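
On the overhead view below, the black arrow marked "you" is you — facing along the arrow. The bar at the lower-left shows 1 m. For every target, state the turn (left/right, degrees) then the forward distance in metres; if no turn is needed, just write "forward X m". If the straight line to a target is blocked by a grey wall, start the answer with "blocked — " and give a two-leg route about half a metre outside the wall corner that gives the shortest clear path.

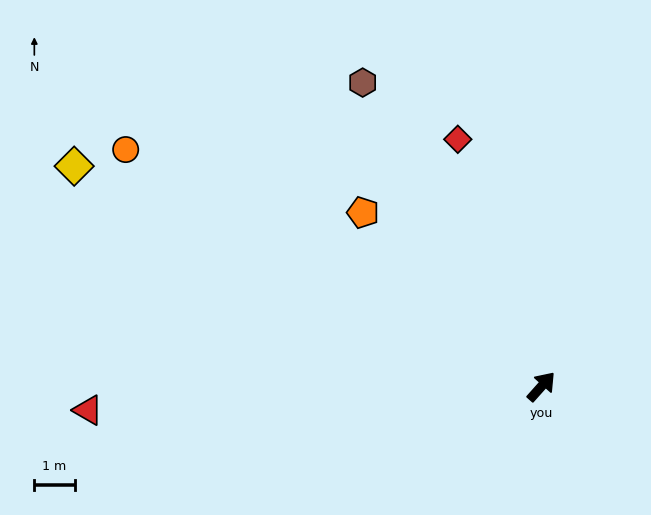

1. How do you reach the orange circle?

turn left 102°, forward 11.9 m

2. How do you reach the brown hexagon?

turn left 72°, forward 8.7 m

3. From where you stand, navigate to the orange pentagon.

turn left 87°, forward 6.2 m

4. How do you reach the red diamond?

turn left 60°, forward 6.5 m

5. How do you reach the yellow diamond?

turn left 106°, forward 12.8 m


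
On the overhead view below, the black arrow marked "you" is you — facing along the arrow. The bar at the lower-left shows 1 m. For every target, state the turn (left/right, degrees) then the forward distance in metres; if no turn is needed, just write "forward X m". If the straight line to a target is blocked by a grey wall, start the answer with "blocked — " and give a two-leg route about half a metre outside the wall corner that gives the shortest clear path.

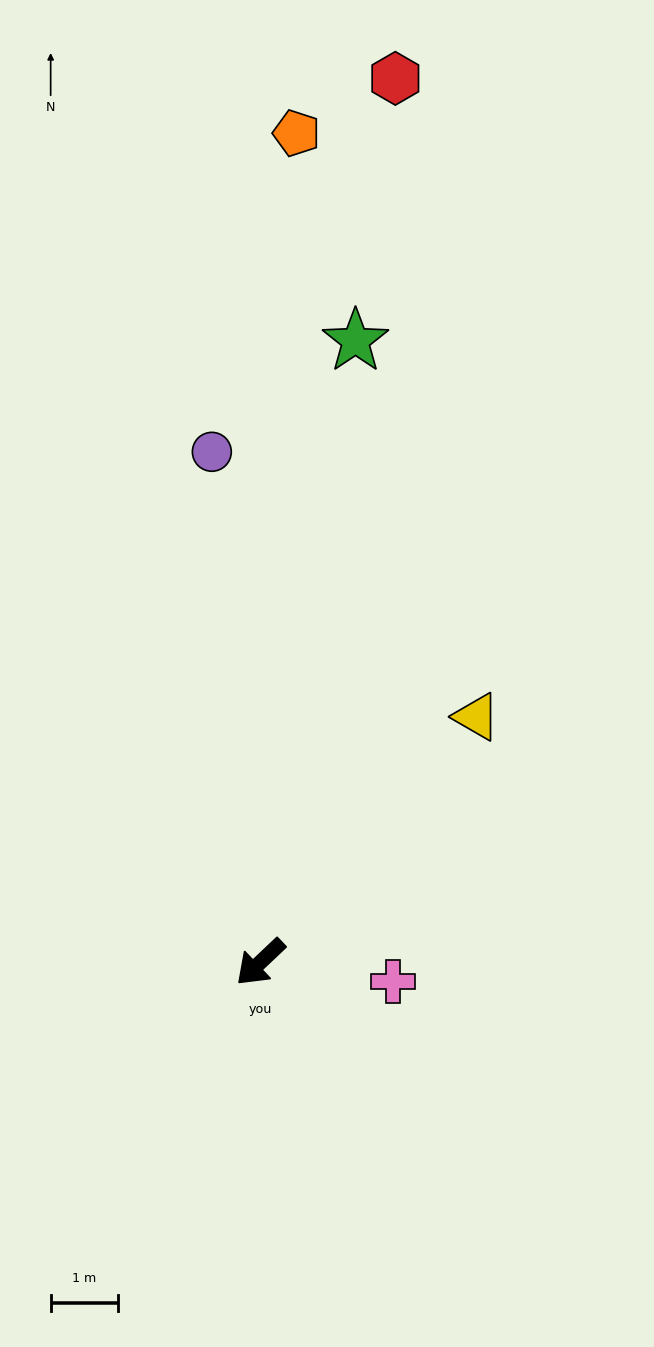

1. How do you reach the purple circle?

turn right 128°, forward 7.6 m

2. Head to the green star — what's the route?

turn right 142°, forward 9.3 m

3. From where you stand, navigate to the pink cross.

turn left 128°, forward 2.0 m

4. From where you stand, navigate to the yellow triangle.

turn right 175°, forward 4.8 m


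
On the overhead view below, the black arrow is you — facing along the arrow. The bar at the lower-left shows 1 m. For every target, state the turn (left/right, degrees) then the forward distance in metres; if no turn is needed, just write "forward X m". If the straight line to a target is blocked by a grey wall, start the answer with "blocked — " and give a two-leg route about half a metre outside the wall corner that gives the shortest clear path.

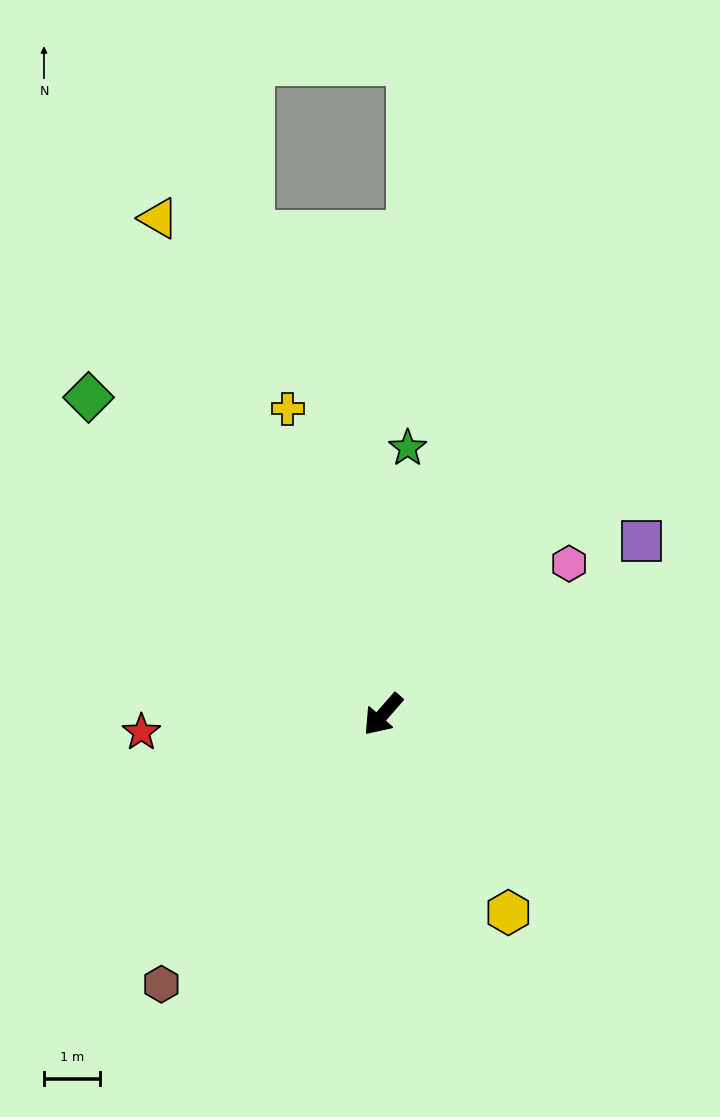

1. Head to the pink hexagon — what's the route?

turn left 170°, forward 4.3 m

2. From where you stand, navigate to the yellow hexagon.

turn left 74°, forward 4.2 m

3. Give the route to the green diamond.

turn right 96°, forward 7.7 m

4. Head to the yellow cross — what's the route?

turn right 121°, forward 5.7 m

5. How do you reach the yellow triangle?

turn right 114°, forward 9.7 m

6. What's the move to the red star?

turn right 45°, forward 4.3 m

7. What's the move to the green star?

turn right 144°, forward 4.7 m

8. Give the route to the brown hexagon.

forward 6.2 m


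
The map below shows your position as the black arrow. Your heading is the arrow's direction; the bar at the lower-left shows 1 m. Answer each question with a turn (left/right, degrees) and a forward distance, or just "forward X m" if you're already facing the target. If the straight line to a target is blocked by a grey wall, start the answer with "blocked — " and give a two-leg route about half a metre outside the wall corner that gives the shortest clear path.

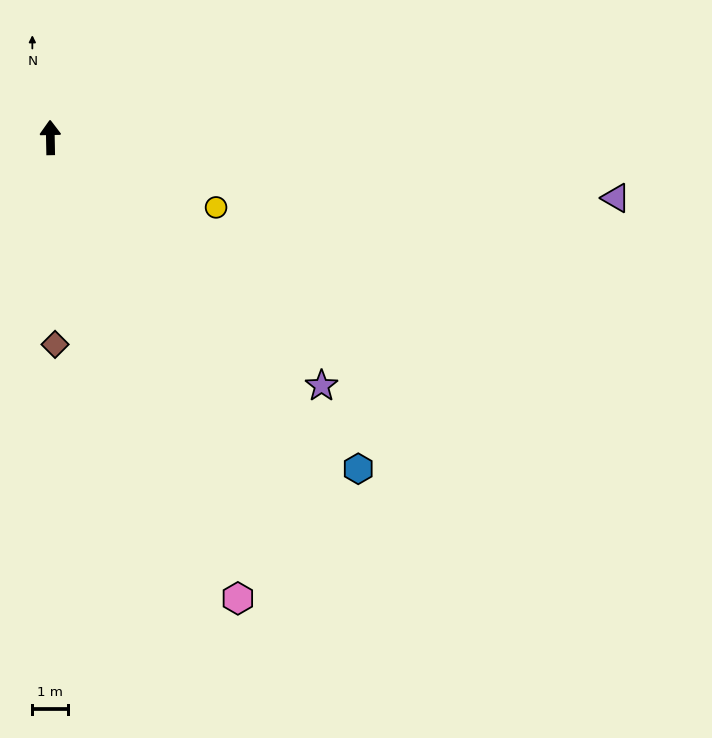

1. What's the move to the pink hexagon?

turn right 159°, forward 13.8 m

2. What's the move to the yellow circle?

turn right 114°, forward 5.0 m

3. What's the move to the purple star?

turn right 134°, forward 10.2 m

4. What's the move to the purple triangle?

turn right 97°, forward 15.8 m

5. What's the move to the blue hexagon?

turn right 138°, forward 12.6 m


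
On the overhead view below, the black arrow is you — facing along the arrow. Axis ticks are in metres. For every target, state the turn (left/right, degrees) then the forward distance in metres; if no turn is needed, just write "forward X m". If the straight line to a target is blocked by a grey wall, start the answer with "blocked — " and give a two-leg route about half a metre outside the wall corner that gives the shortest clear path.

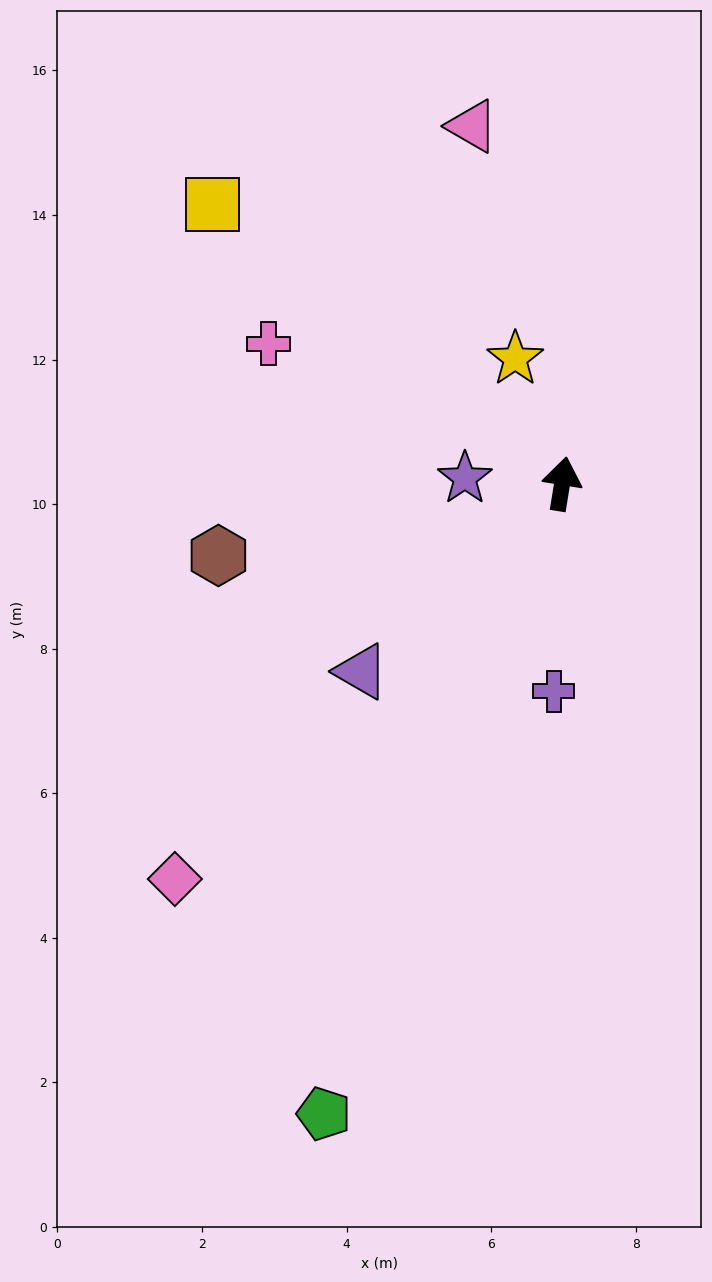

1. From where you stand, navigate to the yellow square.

turn left 61°, forward 6.2 m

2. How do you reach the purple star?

turn left 96°, forward 1.3 m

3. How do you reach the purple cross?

turn right 173°, forward 2.9 m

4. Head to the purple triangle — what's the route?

turn left 142°, forward 3.8 m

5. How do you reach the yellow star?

turn left 30°, forward 1.8 m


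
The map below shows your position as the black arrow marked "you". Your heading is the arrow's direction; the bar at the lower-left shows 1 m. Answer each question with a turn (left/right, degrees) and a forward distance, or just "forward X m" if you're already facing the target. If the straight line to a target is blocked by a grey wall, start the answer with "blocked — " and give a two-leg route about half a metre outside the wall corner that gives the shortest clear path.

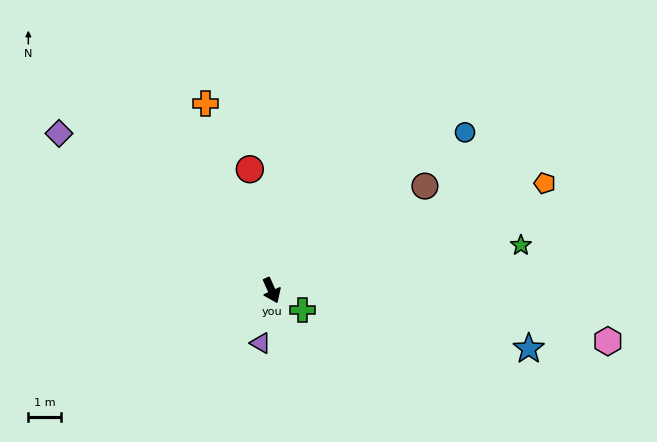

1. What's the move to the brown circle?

turn left 100°, forward 5.8 m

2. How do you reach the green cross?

turn left 34°, forward 1.1 m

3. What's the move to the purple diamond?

turn right 151°, forward 8.2 m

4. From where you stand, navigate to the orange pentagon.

turn left 87°, forward 9.1 m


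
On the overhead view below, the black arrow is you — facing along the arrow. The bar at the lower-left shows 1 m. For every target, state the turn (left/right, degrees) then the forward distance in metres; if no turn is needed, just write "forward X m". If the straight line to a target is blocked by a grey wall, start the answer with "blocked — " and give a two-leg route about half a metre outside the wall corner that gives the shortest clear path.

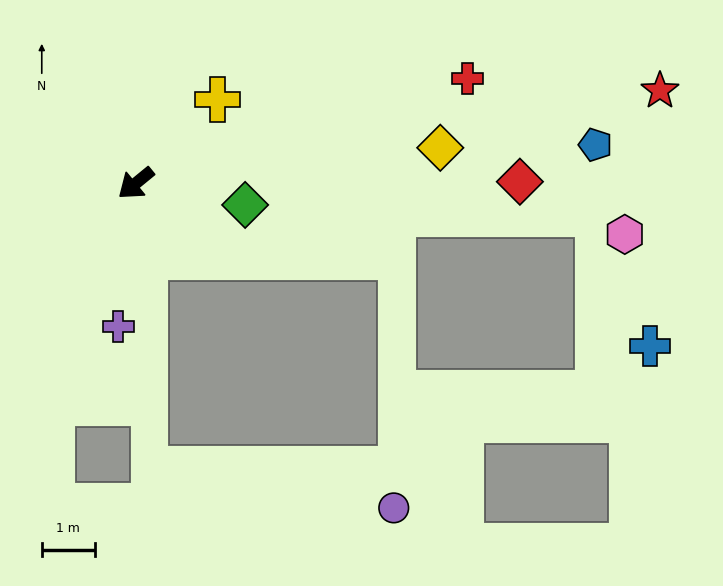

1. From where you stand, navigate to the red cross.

turn left 158°, forward 6.6 m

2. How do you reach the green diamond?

turn left 130°, forward 2.1 m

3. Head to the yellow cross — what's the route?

turn right 174°, forward 2.2 m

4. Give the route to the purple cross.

turn left 44°, forward 2.7 m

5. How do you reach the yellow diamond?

turn left 147°, forward 5.8 m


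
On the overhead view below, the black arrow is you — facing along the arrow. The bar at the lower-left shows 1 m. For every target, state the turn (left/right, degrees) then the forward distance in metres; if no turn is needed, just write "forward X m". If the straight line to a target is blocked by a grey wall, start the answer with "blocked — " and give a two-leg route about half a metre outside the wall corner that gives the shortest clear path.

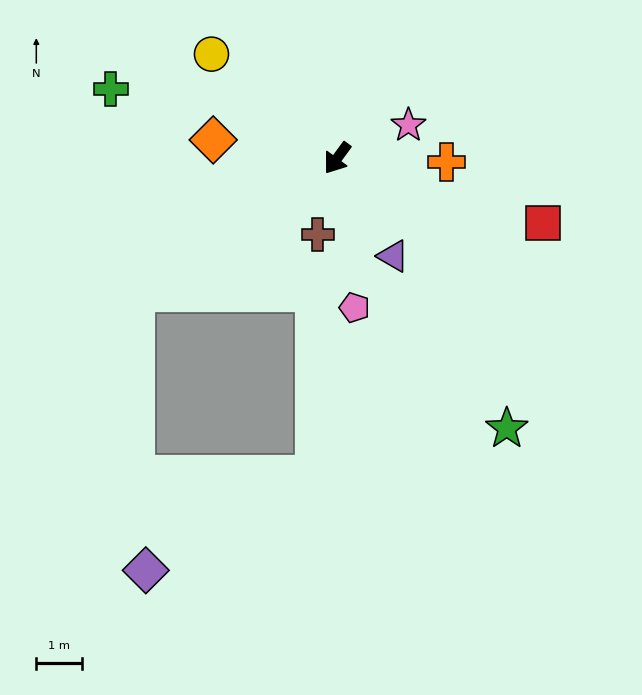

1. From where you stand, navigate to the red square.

turn left 109°, forward 4.8 m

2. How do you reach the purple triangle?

turn left 66°, forward 2.5 m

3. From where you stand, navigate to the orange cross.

turn left 124°, forward 2.4 m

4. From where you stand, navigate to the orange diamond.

turn right 62°, forward 2.8 m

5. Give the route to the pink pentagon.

turn left 43°, forward 3.3 m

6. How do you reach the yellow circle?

turn right 93°, forward 3.6 m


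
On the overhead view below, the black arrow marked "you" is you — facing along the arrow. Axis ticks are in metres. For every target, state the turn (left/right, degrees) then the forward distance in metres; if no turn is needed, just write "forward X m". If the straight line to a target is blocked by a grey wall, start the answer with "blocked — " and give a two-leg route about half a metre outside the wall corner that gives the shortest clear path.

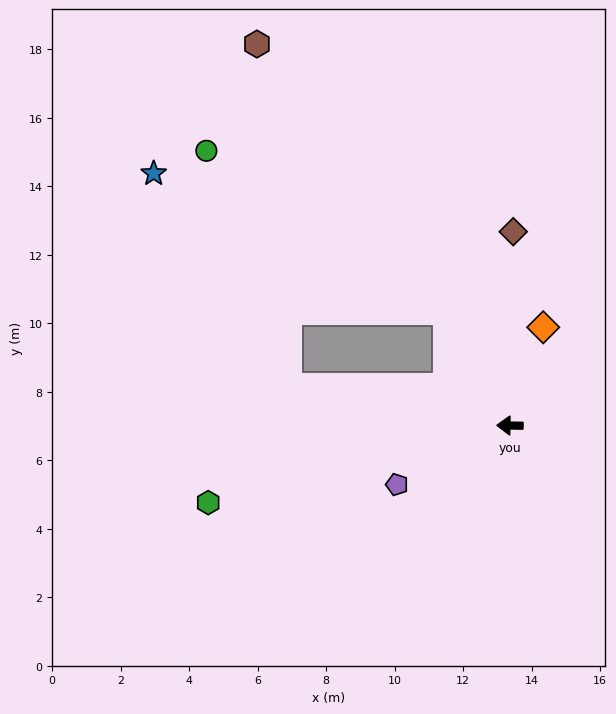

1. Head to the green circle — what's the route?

blocked — turn right 60°, forward 3.8 m, then turn left 27°, forward 8.4 m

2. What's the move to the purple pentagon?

turn left 28°, forward 3.7 m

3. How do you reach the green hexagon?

turn left 15°, forward 9.1 m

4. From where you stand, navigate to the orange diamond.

turn right 108°, forward 3.0 m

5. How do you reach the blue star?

blocked — turn right 60°, forward 3.8 m, then turn left 36°, forward 9.5 m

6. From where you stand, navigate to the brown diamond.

turn right 90°, forward 5.7 m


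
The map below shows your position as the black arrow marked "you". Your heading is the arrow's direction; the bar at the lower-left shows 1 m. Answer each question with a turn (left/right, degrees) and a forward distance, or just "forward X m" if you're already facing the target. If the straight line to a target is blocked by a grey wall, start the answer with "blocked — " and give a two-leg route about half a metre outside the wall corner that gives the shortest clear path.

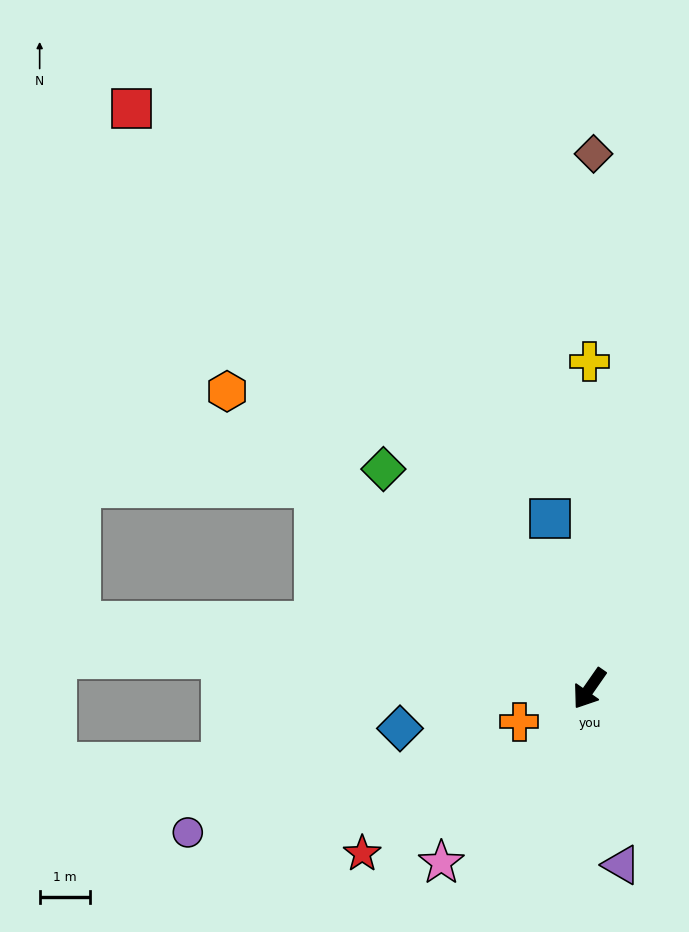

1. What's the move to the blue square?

turn right 132°, forward 3.5 m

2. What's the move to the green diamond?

turn right 102°, forward 6.0 m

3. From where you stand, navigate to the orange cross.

turn right 30°, forward 1.6 m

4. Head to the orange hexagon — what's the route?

turn right 95°, forward 9.4 m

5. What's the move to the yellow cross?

turn right 145°, forward 6.6 m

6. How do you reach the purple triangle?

turn left 45°, forward 3.6 m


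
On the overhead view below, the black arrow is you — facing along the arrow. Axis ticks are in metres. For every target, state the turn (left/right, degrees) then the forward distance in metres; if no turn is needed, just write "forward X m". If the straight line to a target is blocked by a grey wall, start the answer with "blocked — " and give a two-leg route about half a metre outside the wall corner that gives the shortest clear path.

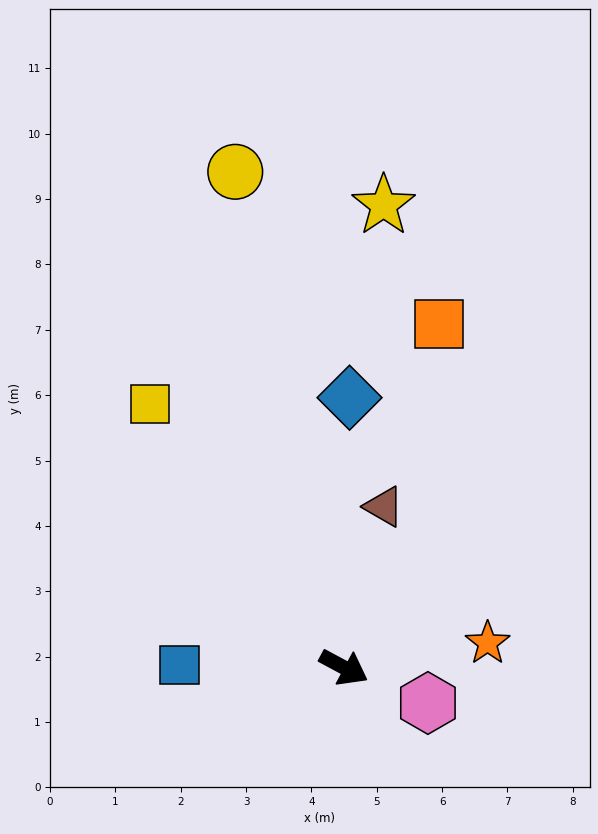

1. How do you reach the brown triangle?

turn left 104°, forward 2.5 m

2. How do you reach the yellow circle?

turn left 131°, forward 7.8 m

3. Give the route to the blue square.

turn right 153°, forward 2.5 m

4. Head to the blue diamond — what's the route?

turn left 117°, forward 4.1 m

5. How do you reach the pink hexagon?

turn left 5°, forward 1.4 m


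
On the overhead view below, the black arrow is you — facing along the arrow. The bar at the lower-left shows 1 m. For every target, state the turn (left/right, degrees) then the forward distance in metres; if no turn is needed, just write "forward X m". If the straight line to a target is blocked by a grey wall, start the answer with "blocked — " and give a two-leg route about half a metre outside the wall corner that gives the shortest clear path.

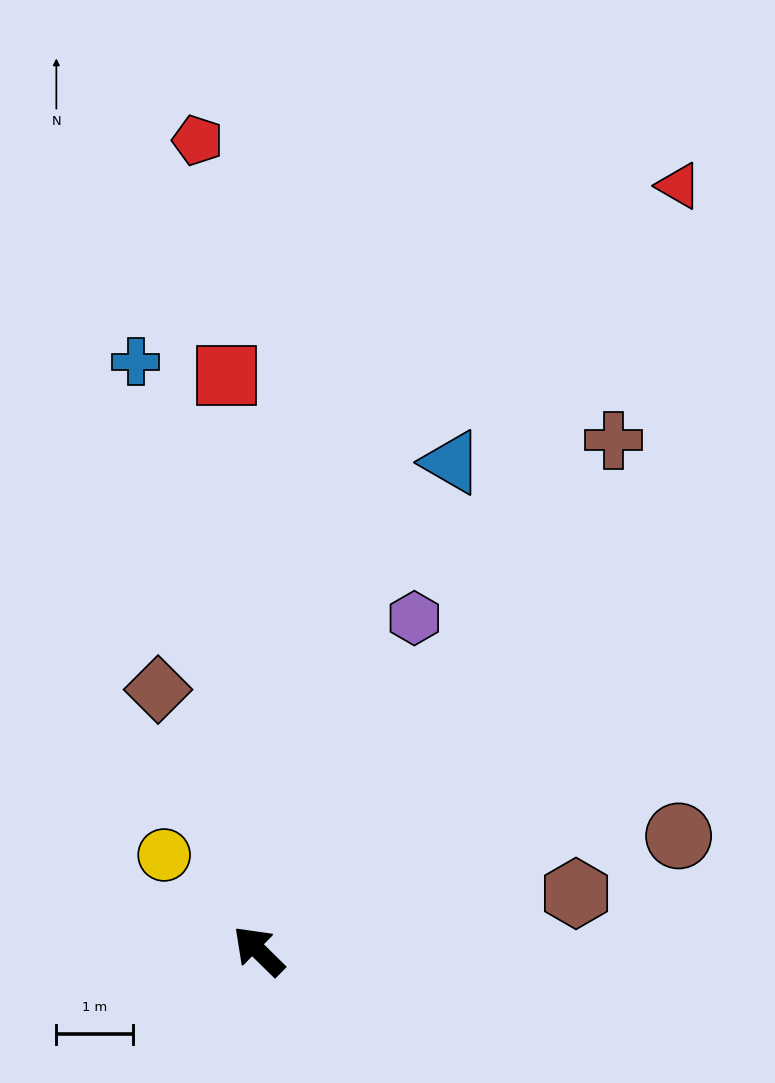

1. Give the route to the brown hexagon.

turn right 125°, forward 4.2 m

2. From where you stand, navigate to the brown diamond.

turn right 24°, forward 3.7 m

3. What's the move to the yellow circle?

forward 1.8 m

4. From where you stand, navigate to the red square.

turn right 42°, forward 7.5 m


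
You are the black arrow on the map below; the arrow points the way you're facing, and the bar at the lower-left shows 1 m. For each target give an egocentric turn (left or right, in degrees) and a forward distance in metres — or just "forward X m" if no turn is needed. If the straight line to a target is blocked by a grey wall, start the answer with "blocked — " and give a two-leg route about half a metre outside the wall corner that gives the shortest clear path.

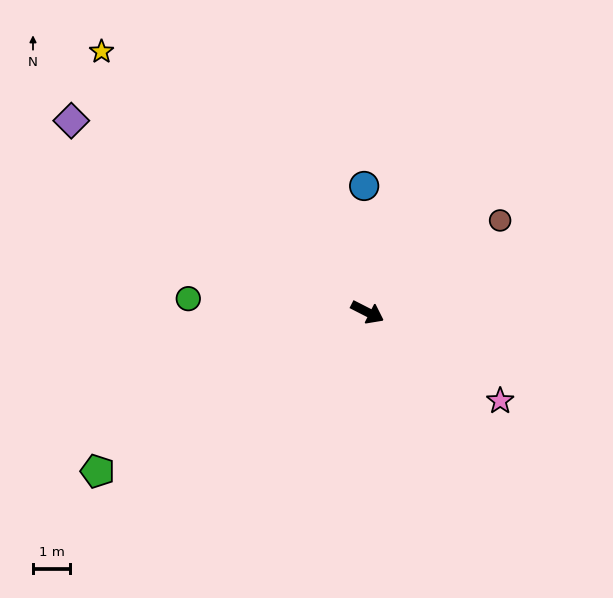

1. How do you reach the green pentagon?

turn right 122°, forward 8.4 m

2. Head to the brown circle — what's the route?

turn left 62°, forward 4.3 m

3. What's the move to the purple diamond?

turn left 174°, forward 9.5 m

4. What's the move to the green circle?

turn right 157°, forward 4.8 m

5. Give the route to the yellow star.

turn left 163°, forward 10.0 m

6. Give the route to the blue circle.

turn left 119°, forward 3.4 m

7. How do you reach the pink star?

turn right 7°, forward 4.3 m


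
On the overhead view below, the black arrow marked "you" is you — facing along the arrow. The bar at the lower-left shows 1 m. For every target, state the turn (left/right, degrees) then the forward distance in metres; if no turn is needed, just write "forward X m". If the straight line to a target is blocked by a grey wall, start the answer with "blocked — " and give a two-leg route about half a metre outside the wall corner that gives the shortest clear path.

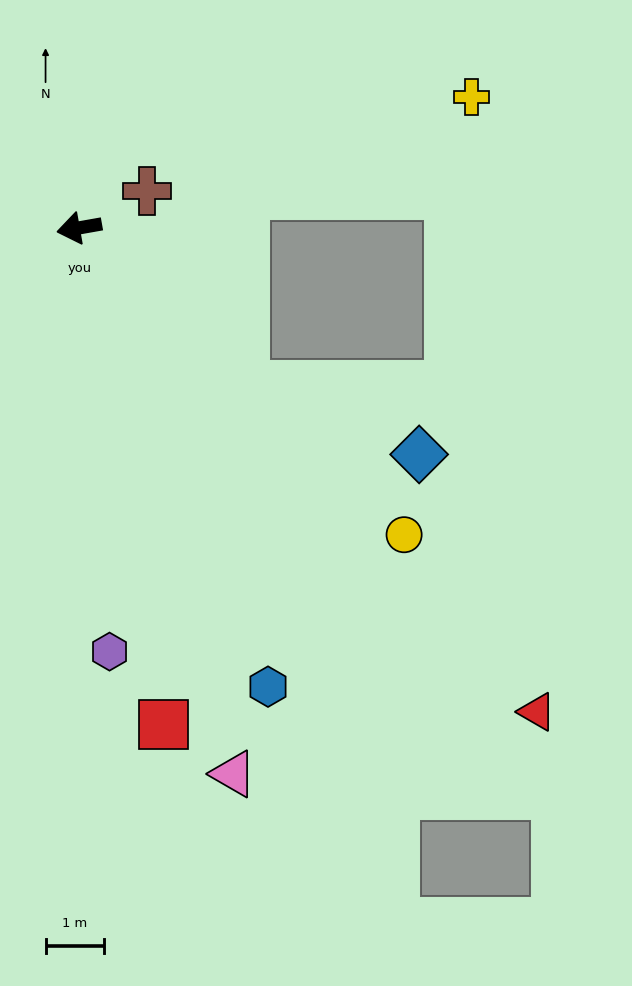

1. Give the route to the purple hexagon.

turn left 84°, forward 7.2 m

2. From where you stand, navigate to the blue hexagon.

turn left 102°, forward 8.5 m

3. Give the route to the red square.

turn left 90°, forward 8.6 m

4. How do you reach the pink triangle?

turn left 96°, forward 9.7 m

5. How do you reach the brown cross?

turn right 161°, forward 1.3 m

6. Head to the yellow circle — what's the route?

turn left 127°, forward 7.6 m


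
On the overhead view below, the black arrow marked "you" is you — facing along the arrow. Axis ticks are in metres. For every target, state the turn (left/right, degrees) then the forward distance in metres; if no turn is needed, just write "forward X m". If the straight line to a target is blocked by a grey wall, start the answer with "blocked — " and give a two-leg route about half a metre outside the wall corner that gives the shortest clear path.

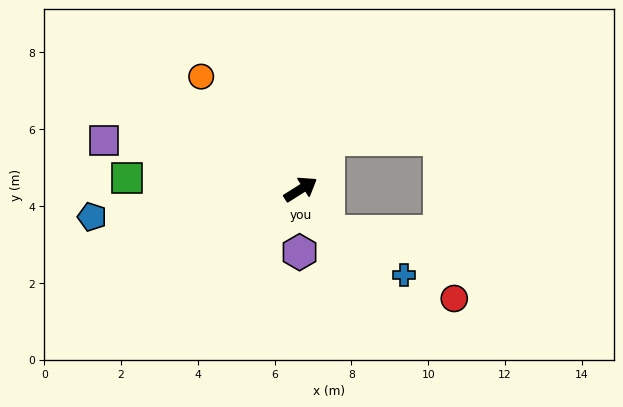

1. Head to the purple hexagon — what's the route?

turn right 123°, forward 1.6 m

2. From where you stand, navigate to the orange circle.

turn left 99°, forward 3.9 m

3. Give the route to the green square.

turn left 144°, forward 4.5 m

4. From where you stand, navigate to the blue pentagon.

turn left 155°, forward 5.5 m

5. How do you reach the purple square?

turn left 134°, forward 5.3 m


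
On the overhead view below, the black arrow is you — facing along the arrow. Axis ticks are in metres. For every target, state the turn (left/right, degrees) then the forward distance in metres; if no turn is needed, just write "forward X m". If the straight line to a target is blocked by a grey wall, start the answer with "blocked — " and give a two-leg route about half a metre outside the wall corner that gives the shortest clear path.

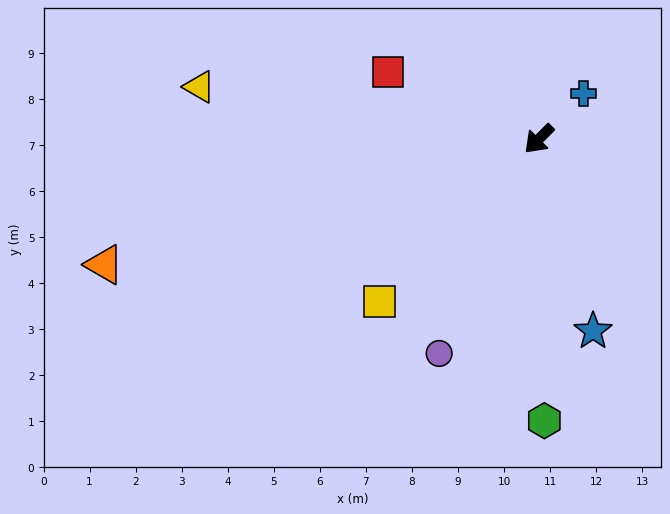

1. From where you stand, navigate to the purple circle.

turn left 20°, forward 5.1 m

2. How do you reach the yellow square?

forward 4.9 m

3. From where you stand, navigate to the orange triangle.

turn right 29°, forward 9.8 m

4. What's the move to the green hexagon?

turn left 46°, forward 6.1 m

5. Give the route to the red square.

turn right 69°, forward 3.6 m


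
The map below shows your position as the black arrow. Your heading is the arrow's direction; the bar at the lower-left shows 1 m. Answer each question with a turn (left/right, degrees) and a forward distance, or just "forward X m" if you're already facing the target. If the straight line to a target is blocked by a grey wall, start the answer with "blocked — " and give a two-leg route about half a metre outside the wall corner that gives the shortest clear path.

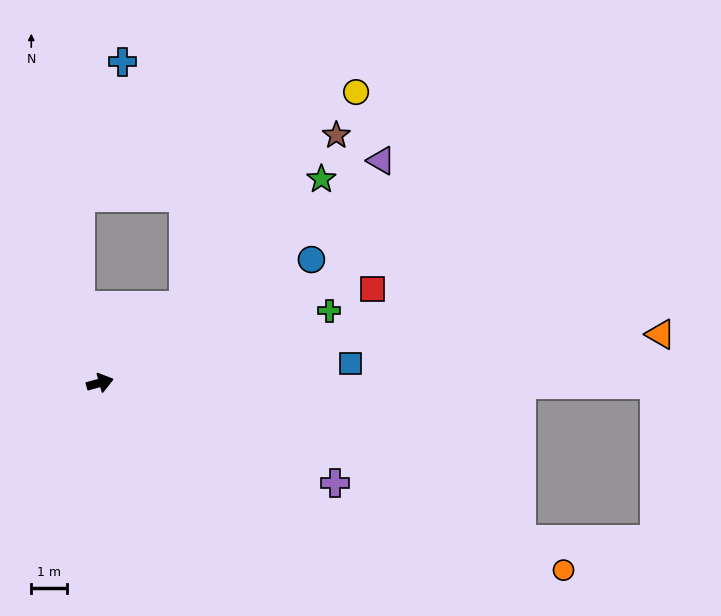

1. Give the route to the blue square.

turn right 11°, forward 7.1 m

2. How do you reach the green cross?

turn left 2°, forward 6.8 m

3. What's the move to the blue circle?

turn left 15°, forward 6.9 m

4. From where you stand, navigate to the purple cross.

turn right 39°, forward 7.2 m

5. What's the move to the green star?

turn left 27°, forward 8.5 m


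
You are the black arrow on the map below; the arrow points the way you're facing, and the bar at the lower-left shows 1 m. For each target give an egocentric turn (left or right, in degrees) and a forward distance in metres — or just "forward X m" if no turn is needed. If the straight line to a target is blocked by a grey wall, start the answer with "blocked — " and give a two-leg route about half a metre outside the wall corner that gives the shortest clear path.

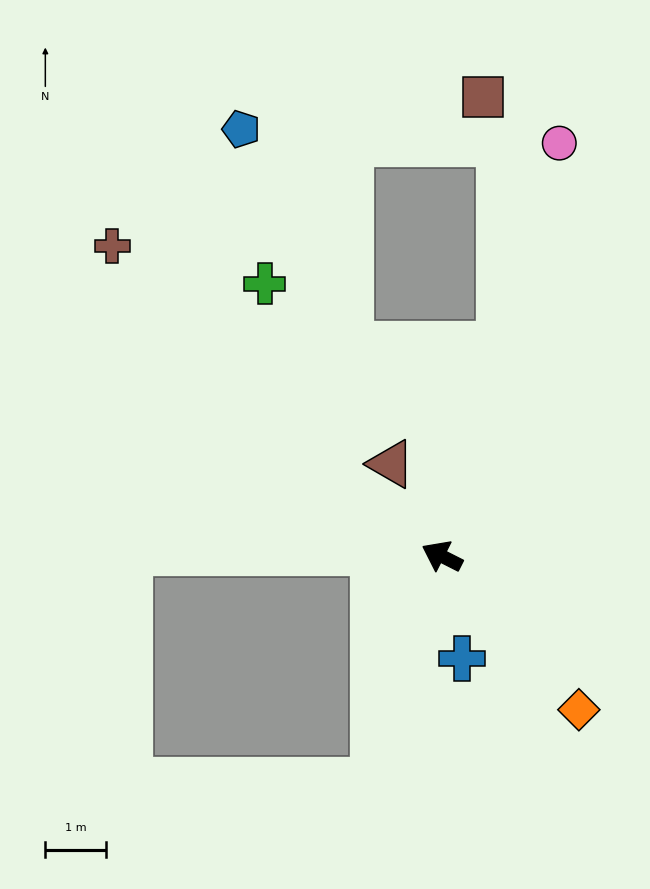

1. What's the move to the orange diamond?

turn left 159°, forward 3.4 m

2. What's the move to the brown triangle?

turn right 34°, forward 1.7 m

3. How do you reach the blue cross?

turn left 128°, forward 1.7 m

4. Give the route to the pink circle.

turn right 79°, forward 7.1 m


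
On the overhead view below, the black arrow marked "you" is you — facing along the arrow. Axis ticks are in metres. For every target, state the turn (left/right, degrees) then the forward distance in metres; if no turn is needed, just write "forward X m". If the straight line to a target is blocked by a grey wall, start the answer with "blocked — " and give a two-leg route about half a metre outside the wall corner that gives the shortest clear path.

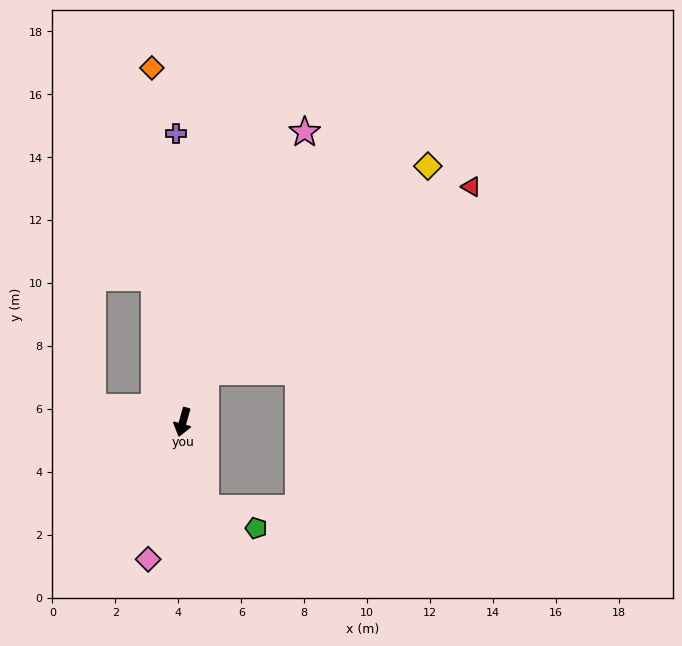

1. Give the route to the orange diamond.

turn right 160°, forward 11.3 m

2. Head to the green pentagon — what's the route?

blocked — turn left 30°, forward 2.8 m, then turn left 54°, forward 1.7 m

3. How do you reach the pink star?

turn left 173°, forward 10.0 m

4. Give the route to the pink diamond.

forward 4.5 m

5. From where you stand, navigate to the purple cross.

turn right 163°, forward 9.2 m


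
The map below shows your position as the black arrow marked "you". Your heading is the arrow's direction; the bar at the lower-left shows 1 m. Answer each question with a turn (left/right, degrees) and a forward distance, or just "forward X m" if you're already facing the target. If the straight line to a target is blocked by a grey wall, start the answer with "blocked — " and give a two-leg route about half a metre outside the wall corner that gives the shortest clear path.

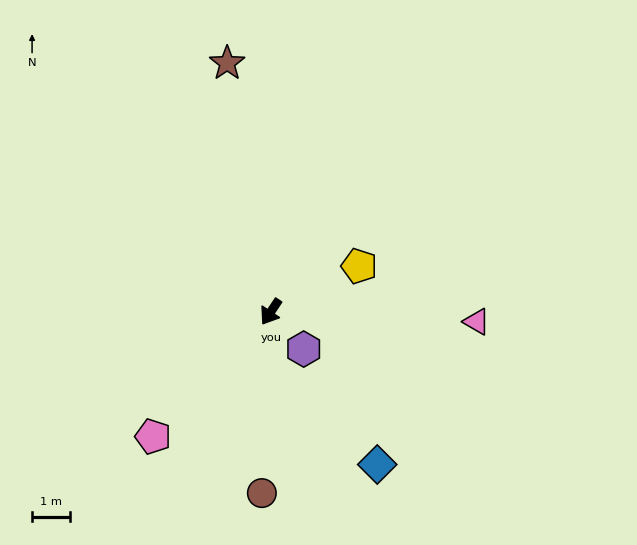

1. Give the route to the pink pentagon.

turn right 10°, forward 4.5 m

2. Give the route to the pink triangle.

turn left 121°, forward 5.4 m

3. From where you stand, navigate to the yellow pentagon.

turn left 151°, forward 2.6 m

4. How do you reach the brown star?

turn right 136°, forward 6.6 m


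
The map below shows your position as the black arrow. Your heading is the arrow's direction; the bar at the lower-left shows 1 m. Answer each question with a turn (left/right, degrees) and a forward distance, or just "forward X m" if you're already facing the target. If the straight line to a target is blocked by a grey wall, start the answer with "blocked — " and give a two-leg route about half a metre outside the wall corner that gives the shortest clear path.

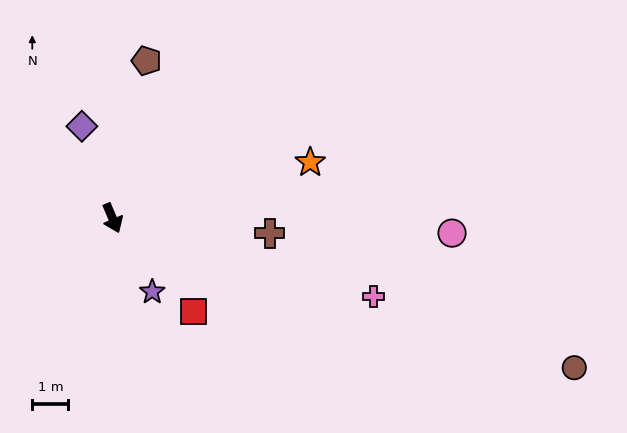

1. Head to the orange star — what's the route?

turn left 83°, forward 5.7 m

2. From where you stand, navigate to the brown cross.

turn left 62°, forward 4.4 m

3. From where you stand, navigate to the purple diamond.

turn left 175°, forward 2.7 m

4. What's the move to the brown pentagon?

turn left 145°, forward 4.5 m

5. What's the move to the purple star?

turn left 5°, forward 2.3 m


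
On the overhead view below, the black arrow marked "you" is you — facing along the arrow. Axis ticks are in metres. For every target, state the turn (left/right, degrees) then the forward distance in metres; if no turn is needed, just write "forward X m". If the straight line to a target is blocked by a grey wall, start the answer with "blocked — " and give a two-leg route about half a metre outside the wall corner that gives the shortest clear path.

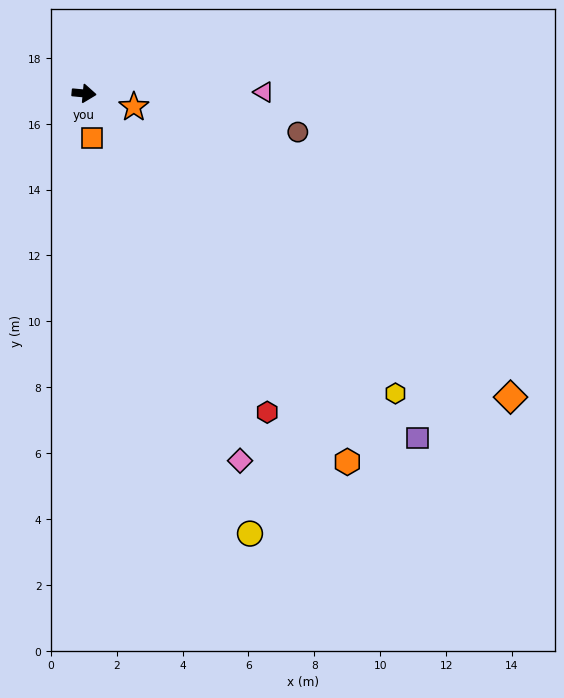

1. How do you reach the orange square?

turn right 75°, forward 1.4 m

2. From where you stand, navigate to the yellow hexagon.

turn right 39°, forward 13.1 m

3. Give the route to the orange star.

turn right 10°, forward 1.6 m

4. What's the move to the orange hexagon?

turn right 49°, forward 13.7 m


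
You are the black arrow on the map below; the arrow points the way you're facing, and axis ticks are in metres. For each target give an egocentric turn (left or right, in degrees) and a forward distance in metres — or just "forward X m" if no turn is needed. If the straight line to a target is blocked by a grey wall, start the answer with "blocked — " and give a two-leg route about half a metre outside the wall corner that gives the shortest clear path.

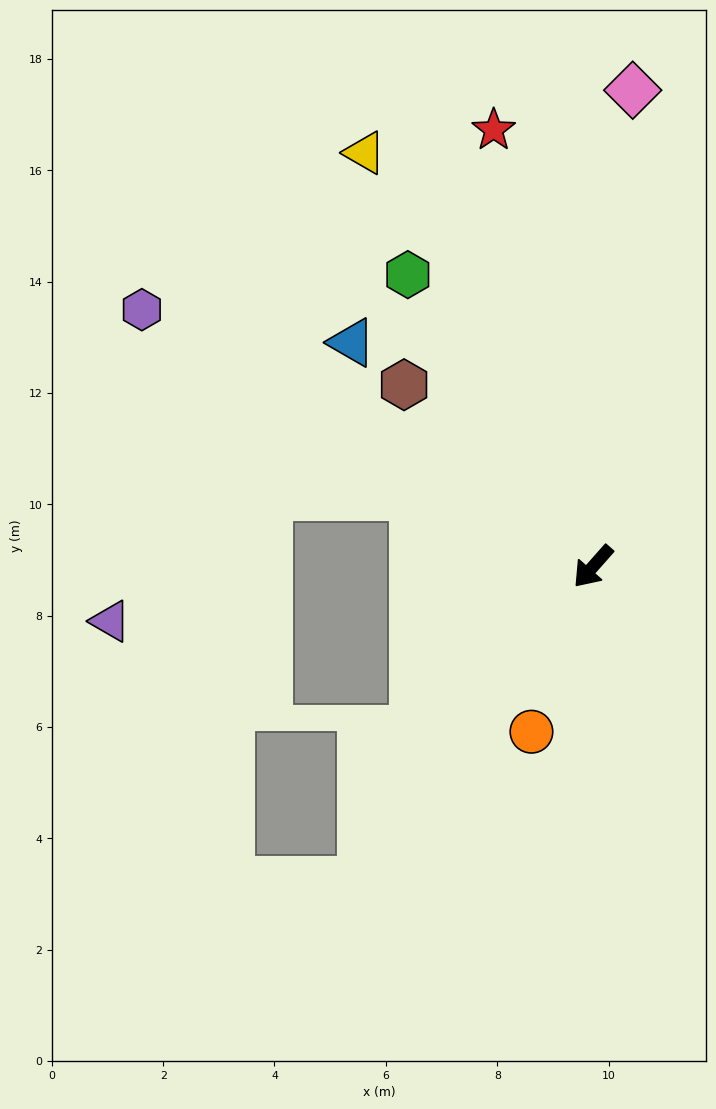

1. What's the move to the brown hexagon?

turn right 92°, forward 4.7 m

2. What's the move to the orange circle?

turn left 21°, forward 3.2 m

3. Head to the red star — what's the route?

turn right 126°, forward 8.0 m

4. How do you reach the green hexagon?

turn right 106°, forward 6.2 m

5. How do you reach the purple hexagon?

turn right 78°, forward 9.3 m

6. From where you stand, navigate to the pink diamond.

turn right 143°, forward 8.6 m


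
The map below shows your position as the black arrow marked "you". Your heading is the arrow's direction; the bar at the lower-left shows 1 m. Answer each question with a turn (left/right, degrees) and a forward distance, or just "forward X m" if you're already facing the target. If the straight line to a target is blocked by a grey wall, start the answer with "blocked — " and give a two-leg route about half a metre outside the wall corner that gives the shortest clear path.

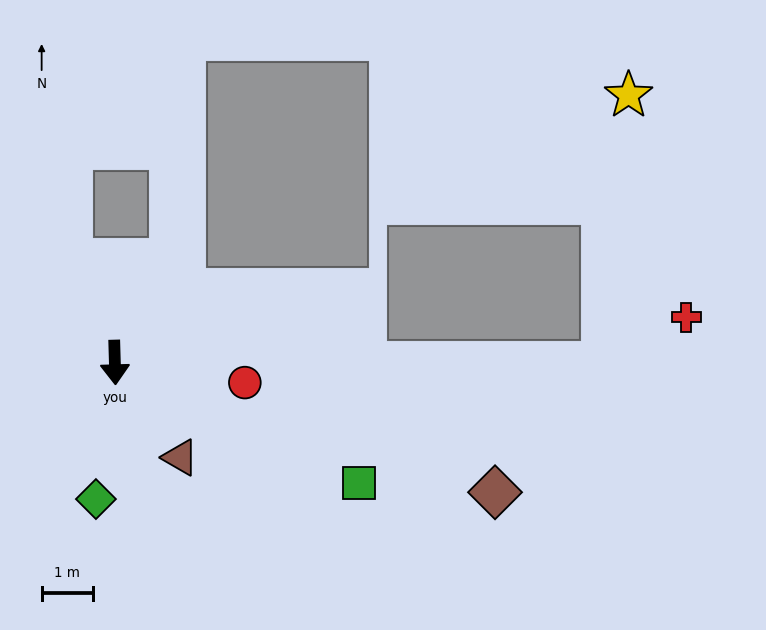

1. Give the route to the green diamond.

turn right 10°, forward 2.7 m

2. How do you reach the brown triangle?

turn left 33°, forward 2.2 m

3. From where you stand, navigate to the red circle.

turn left 80°, forward 2.6 m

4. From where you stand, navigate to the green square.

turn left 62°, forward 5.3 m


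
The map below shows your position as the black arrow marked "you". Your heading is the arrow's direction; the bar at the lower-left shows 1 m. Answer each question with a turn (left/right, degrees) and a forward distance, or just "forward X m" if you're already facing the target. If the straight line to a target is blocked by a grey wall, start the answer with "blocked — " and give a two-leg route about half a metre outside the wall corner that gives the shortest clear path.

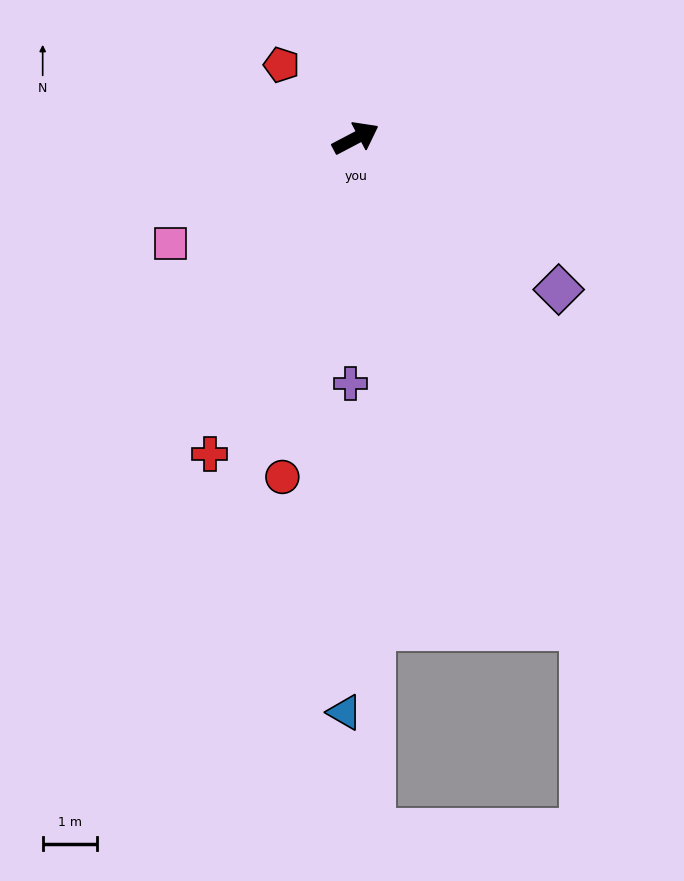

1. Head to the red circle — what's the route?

turn right 130°, forward 6.4 m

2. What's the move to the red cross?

turn right 143°, forward 6.4 m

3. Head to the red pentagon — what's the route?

turn left 108°, forward 1.9 m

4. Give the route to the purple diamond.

turn right 65°, forward 4.7 m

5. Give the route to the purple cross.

turn right 119°, forward 4.5 m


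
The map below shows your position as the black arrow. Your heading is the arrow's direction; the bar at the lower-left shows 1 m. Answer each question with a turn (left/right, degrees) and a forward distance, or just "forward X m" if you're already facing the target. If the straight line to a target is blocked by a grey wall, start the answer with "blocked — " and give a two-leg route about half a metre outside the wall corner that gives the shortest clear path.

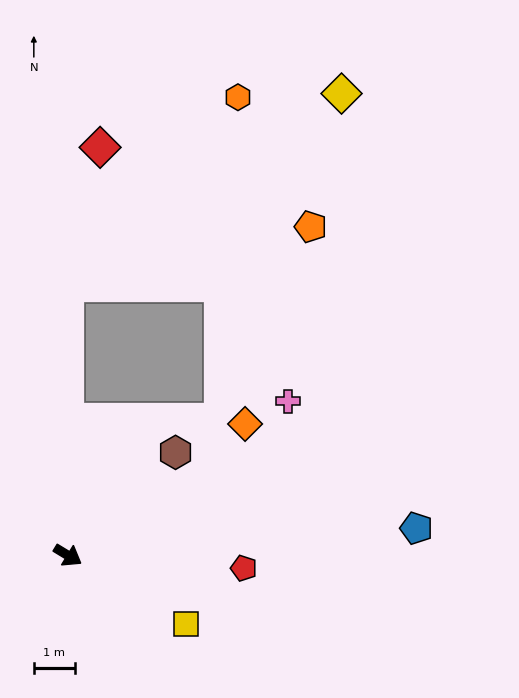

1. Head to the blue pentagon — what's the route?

turn left 36°, forward 8.5 m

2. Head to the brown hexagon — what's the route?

turn left 75°, forward 3.6 m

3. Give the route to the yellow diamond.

blocked — turn left 121°, forward 6.6 m, then turn right 55°, forward 8.1 m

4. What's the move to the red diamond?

blocked — turn left 121°, forward 6.6 m, then turn right 13°, forward 3.4 m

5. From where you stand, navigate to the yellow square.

forward 3.3 m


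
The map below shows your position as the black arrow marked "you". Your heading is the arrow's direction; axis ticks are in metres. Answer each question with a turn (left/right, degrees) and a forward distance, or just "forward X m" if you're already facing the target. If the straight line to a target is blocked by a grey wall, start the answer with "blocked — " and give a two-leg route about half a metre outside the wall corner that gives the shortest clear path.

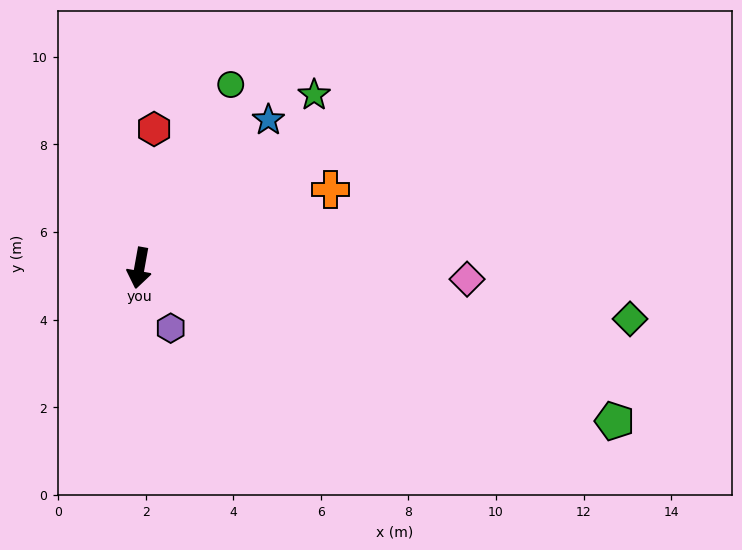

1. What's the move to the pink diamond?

turn left 98°, forward 7.5 m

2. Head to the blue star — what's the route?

turn left 149°, forward 4.5 m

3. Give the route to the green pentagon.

turn left 82°, forward 11.4 m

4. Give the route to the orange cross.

turn left 123°, forward 4.7 m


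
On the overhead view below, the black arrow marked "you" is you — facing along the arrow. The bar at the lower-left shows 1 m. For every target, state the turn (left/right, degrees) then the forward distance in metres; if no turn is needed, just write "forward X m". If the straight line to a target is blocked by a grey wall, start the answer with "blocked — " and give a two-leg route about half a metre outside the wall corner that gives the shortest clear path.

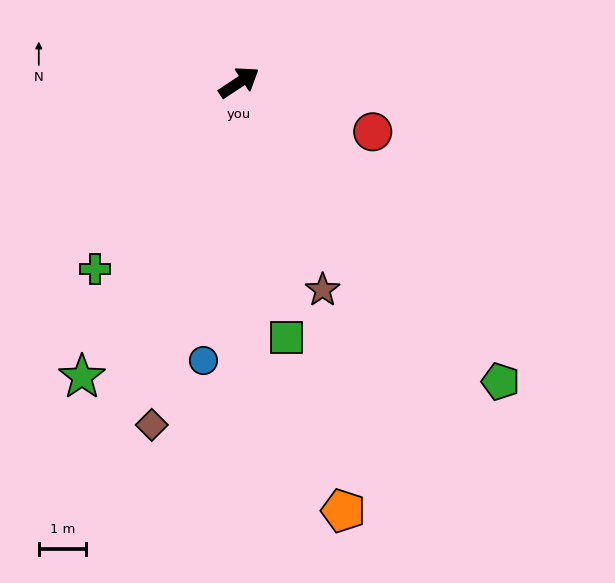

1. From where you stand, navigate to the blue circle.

turn right 131°, forward 6.0 m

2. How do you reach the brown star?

turn right 102°, forward 4.8 m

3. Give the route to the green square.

turn right 113°, forward 5.5 m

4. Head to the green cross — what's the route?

turn right 161°, forward 5.0 m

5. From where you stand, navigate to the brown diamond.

turn right 138°, forward 7.5 m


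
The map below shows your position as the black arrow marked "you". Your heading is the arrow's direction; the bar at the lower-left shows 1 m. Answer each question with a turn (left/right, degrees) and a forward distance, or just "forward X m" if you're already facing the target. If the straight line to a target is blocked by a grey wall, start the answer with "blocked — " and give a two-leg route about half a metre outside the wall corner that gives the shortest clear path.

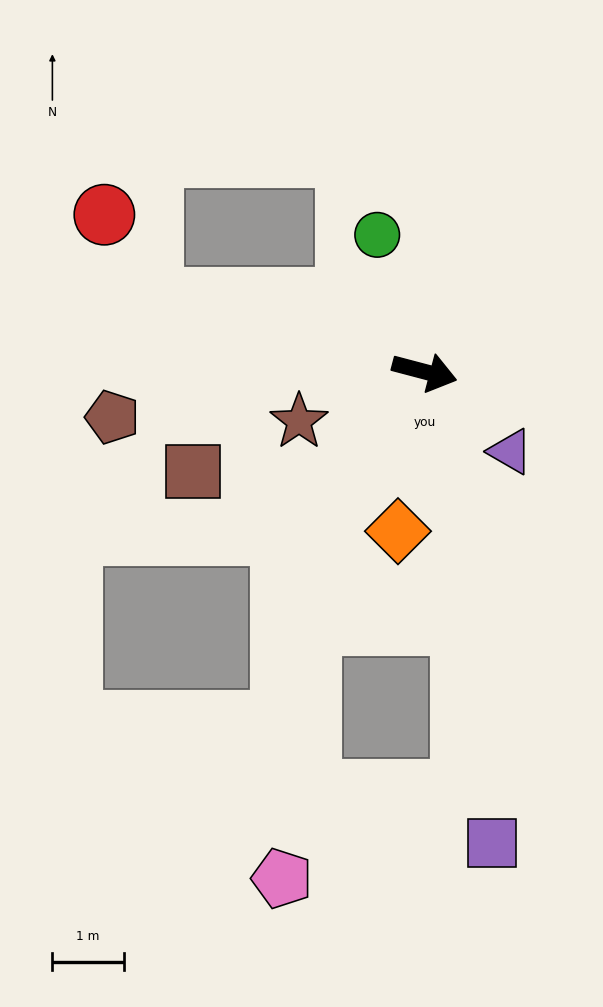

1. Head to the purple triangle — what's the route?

turn right 28°, forward 1.6 m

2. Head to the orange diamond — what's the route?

turn right 85°, forward 2.3 m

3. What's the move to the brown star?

turn right 144°, forward 1.9 m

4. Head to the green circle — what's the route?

turn left 124°, forward 2.0 m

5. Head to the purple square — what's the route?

turn right 67°, forward 6.7 m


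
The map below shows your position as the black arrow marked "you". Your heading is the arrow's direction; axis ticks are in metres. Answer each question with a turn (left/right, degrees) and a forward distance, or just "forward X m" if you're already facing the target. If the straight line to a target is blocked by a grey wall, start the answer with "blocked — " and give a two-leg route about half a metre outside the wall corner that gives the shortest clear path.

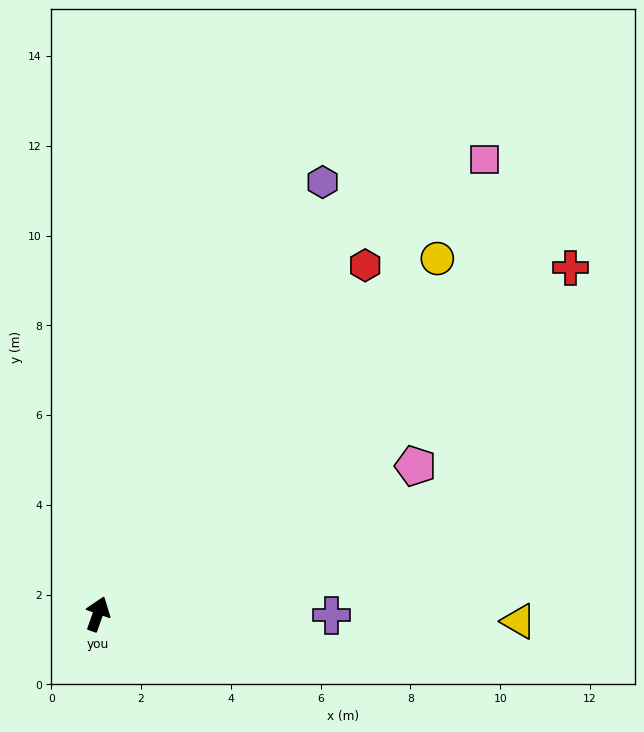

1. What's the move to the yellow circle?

turn right 24°, forward 10.9 m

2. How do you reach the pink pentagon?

turn right 46°, forward 7.8 m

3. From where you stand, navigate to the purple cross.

turn right 71°, forward 5.2 m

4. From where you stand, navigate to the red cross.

turn right 34°, forward 13.1 m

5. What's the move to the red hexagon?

turn right 18°, forward 9.8 m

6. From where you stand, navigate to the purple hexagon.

turn right 8°, forward 10.8 m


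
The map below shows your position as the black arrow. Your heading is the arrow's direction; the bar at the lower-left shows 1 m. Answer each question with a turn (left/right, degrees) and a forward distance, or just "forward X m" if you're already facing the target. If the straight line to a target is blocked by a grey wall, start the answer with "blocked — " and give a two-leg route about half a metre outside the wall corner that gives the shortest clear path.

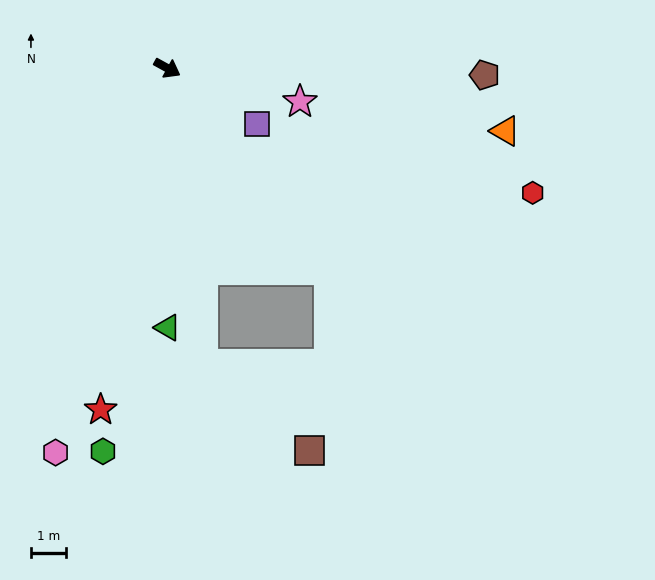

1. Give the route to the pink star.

turn left 15°, forward 3.9 m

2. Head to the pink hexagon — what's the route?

turn right 77°, forward 11.3 m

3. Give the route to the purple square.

turn right 3°, forward 3.0 m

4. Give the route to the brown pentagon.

turn left 28°, forward 8.9 m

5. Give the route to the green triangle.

turn right 61°, forward 7.3 m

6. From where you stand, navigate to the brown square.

blocked — turn right 54°, forward 8.4 m, then turn left 44°, forward 3.9 m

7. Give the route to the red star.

turn right 72°, forward 9.8 m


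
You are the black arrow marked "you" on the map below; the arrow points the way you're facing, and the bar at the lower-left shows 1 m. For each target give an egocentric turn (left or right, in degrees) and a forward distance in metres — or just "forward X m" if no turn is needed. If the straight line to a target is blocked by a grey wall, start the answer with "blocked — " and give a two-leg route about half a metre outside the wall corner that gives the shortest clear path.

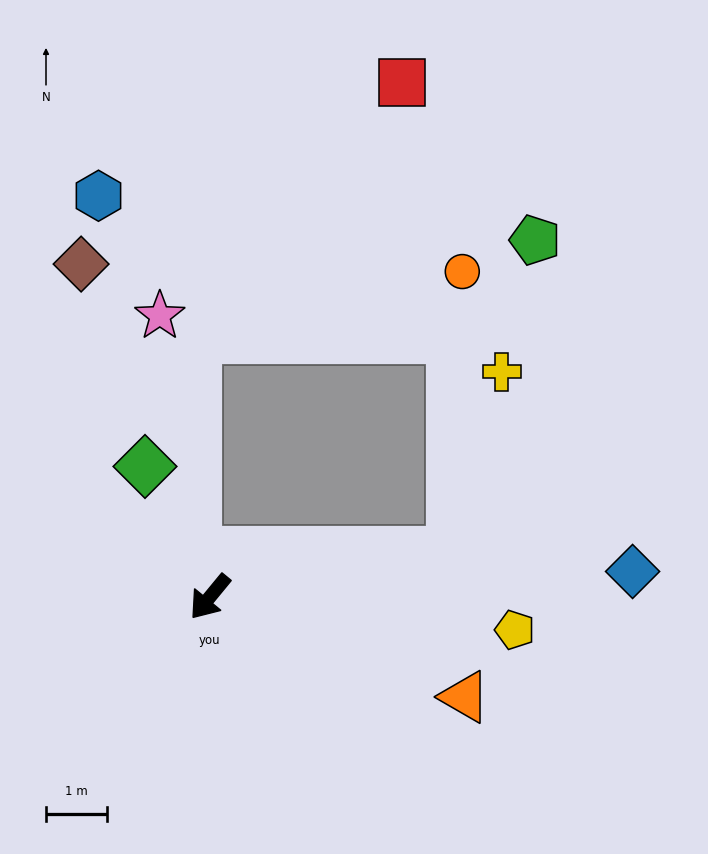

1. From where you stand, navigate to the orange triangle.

turn left 108°, forward 4.5 m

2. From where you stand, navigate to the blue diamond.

turn left 133°, forward 6.9 m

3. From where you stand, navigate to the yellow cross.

blocked — turn left 140°, forward 4.0 m, then turn left 64°, forward 3.1 m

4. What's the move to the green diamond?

turn right 114°, forward 2.4 m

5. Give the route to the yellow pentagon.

turn left 123°, forward 5.0 m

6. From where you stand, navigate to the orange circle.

blocked — turn left 140°, forward 4.0 m, then turn left 77°, forward 4.6 m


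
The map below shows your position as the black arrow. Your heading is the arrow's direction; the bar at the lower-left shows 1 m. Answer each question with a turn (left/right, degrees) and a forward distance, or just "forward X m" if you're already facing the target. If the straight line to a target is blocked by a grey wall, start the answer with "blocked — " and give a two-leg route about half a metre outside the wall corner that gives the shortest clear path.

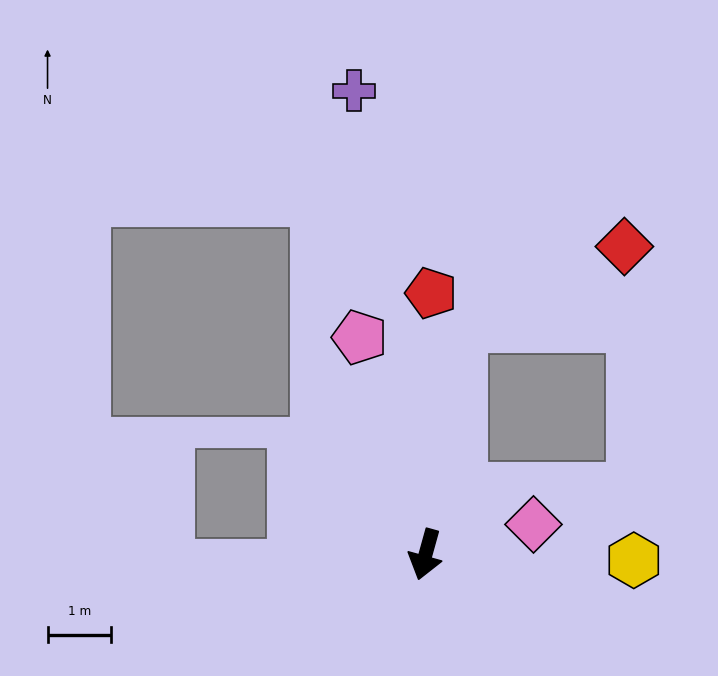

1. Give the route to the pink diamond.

turn left 121°, forward 1.8 m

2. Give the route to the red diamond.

blocked — turn right 173°, forward 3.7 m, then turn right 56°, forward 2.9 m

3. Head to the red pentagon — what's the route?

turn right 166°, forward 4.1 m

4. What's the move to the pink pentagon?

turn right 148°, forward 3.6 m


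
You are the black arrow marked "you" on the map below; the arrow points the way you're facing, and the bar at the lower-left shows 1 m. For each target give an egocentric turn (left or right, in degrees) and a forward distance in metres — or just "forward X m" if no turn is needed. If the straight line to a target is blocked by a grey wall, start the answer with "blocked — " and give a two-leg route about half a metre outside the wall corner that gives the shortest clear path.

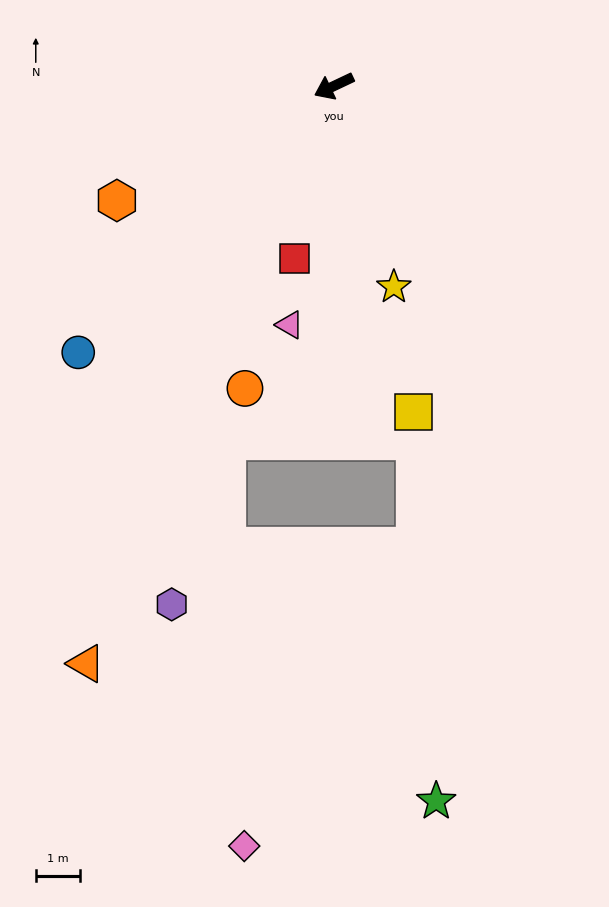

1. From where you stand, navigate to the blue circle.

turn left 21°, forward 8.3 m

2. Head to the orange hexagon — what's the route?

turn left 2°, forward 5.5 m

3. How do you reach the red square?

turn left 52°, forward 4.0 m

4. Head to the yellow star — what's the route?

turn left 81°, forward 4.7 m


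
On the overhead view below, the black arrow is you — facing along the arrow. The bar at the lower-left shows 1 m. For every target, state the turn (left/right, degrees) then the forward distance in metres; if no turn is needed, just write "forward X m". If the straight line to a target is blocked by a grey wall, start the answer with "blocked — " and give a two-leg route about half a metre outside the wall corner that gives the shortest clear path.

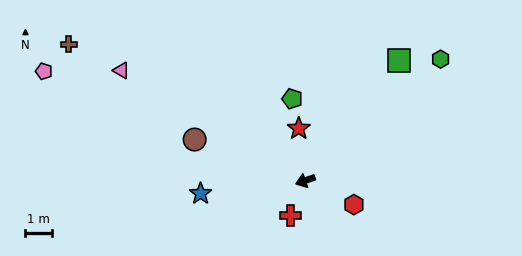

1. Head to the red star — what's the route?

turn right 102°, forward 2.0 m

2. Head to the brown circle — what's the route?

turn right 40°, forward 4.4 m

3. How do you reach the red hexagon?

turn left 134°, forward 2.0 m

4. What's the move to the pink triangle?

turn right 50°, forward 8.1 m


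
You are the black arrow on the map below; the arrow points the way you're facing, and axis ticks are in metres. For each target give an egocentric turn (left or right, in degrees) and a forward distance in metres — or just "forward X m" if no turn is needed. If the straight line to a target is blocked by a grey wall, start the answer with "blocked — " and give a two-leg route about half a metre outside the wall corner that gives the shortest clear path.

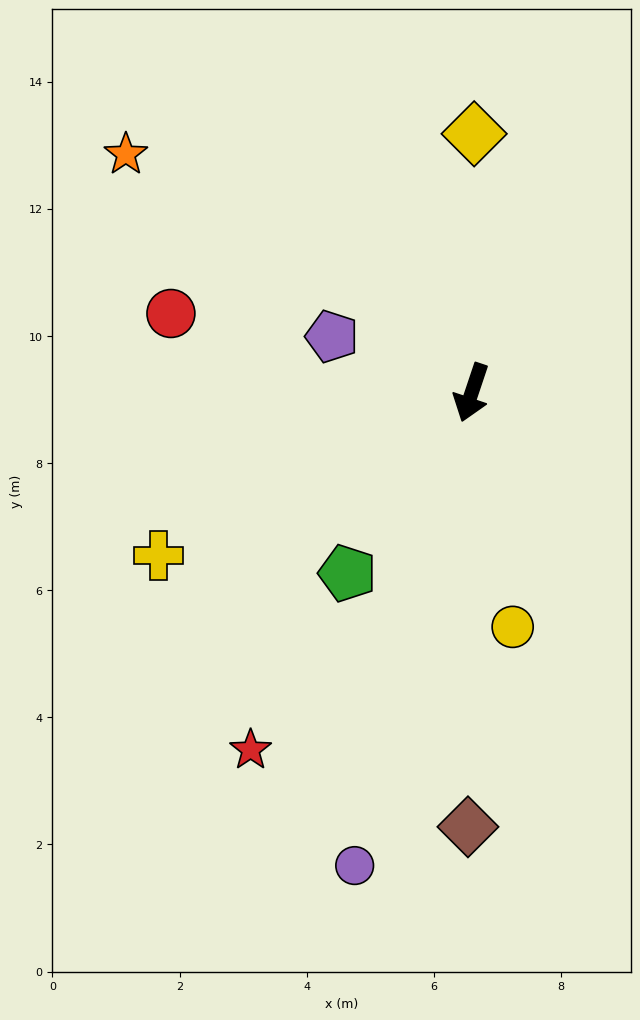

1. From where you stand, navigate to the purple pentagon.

turn right 93°, forward 2.4 m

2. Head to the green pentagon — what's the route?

turn right 16°, forward 3.4 m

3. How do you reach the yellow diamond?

turn right 162°, forward 4.1 m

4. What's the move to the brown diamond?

turn left 18°, forward 6.8 m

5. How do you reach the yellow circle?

turn left 28°, forward 3.7 m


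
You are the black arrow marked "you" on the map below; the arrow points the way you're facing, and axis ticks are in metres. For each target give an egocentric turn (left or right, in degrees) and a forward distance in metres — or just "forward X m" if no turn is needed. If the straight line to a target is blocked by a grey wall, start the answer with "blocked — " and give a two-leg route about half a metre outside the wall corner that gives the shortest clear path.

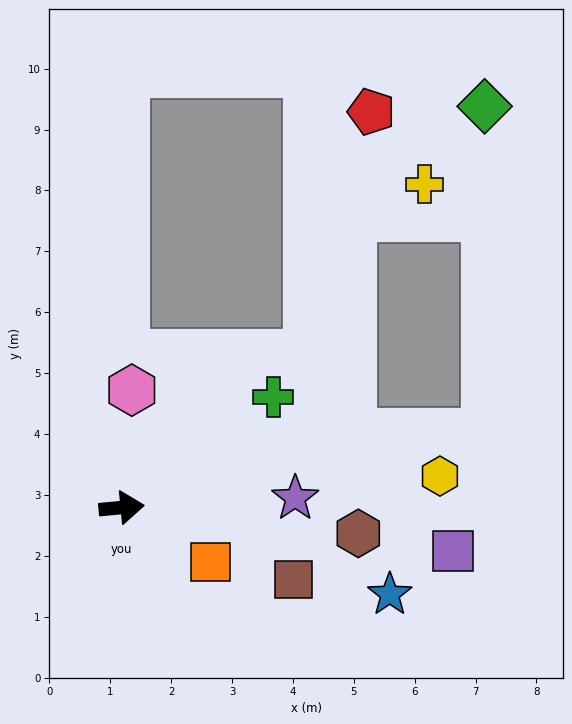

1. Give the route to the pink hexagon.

turn left 80°, forward 1.9 m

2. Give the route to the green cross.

turn left 31°, forward 3.1 m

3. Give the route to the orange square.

turn right 37°, forward 1.7 m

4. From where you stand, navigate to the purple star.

turn right 2°, forward 2.9 m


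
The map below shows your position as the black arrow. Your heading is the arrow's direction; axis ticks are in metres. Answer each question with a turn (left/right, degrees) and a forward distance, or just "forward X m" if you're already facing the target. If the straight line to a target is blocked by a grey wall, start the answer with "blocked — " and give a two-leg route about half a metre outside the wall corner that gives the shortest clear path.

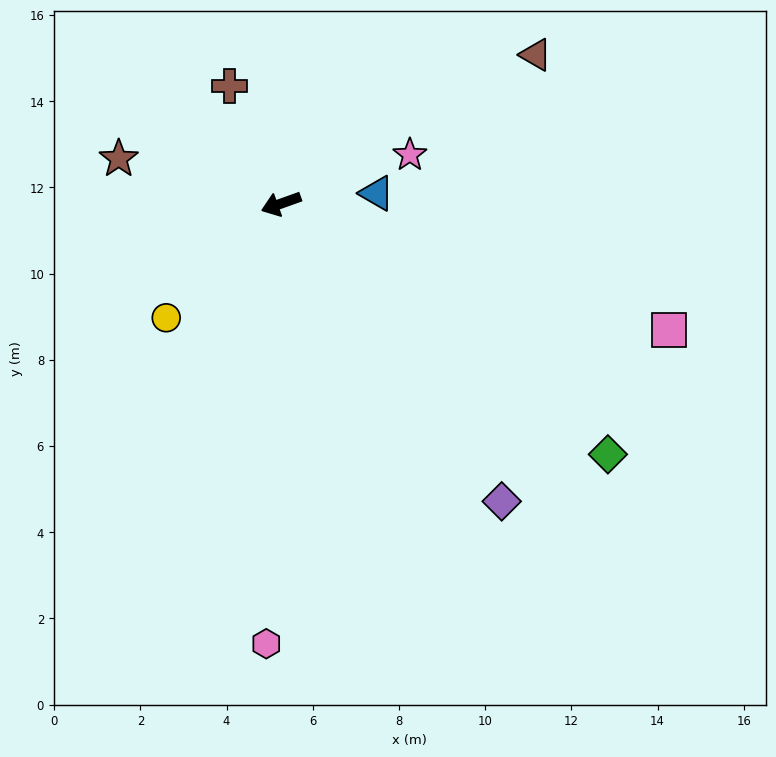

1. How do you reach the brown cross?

turn right 86°, forward 3.0 m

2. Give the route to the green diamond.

turn left 123°, forward 9.6 m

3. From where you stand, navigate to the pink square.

turn left 142°, forward 9.5 m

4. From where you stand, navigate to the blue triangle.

turn left 166°, forward 2.2 m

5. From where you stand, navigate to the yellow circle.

turn left 25°, forward 3.8 m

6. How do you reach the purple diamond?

turn left 107°, forward 8.6 m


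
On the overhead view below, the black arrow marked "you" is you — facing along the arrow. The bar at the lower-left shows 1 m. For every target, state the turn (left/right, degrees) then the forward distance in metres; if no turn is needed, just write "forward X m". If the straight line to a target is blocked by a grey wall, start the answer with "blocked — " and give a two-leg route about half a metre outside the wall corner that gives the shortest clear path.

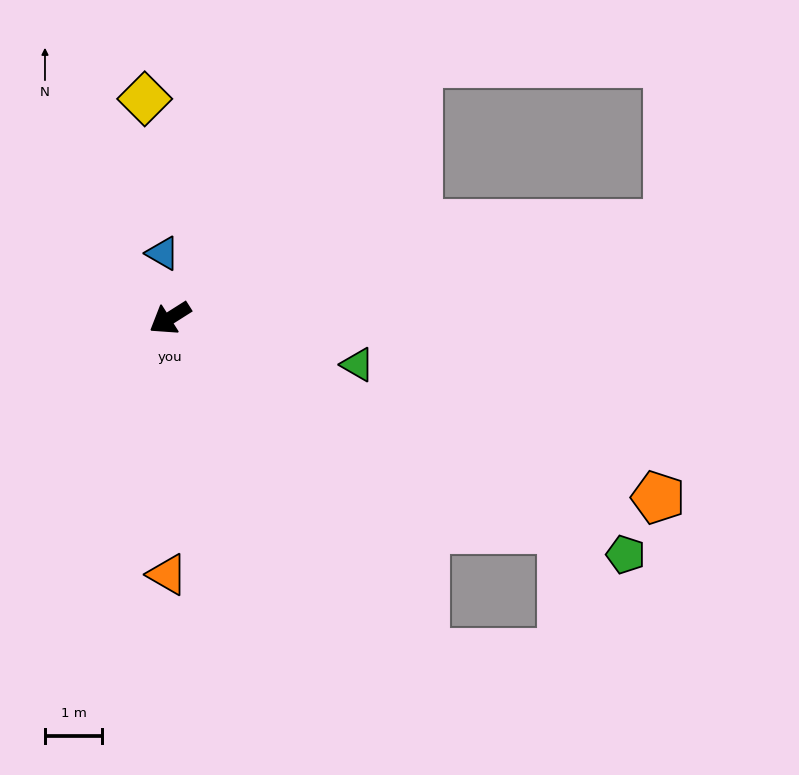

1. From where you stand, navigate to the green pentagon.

turn left 120°, forward 9.0 m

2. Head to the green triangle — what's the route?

turn left 134°, forward 3.4 m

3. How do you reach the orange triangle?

turn left 57°, forward 4.5 m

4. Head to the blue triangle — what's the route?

turn right 116°, forward 1.1 m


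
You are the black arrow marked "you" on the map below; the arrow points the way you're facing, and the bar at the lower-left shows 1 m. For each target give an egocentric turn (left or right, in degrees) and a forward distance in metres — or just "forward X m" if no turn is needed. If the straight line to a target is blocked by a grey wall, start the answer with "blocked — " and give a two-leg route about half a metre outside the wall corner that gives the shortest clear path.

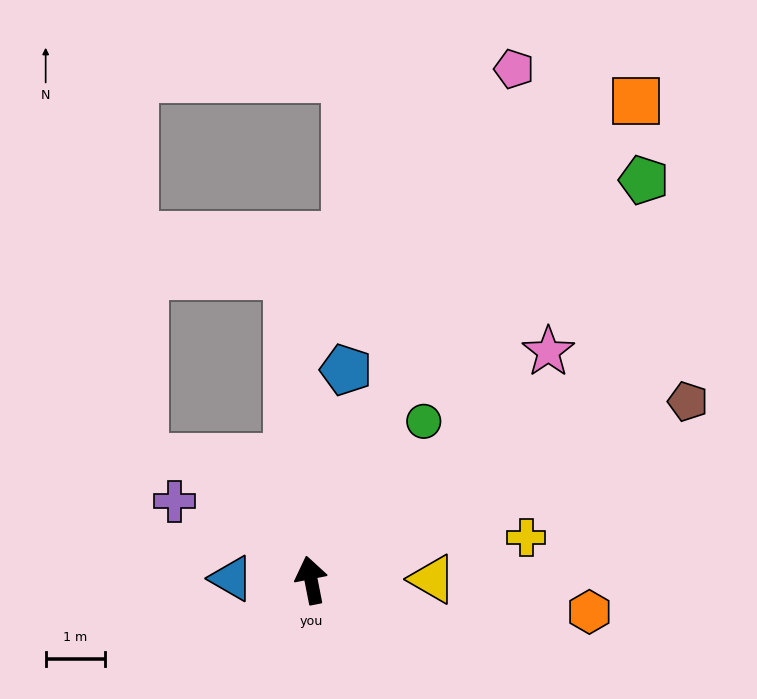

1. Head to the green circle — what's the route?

turn right 46°, forward 3.3 m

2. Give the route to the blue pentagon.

turn right 21°, forward 3.6 m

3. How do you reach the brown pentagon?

turn right 76°, forward 7.0 m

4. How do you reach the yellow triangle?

turn right 101°, forward 2.0 m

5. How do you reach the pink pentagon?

turn right 33°, forward 9.3 m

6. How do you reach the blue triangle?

turn left 78°, forward 1.3 m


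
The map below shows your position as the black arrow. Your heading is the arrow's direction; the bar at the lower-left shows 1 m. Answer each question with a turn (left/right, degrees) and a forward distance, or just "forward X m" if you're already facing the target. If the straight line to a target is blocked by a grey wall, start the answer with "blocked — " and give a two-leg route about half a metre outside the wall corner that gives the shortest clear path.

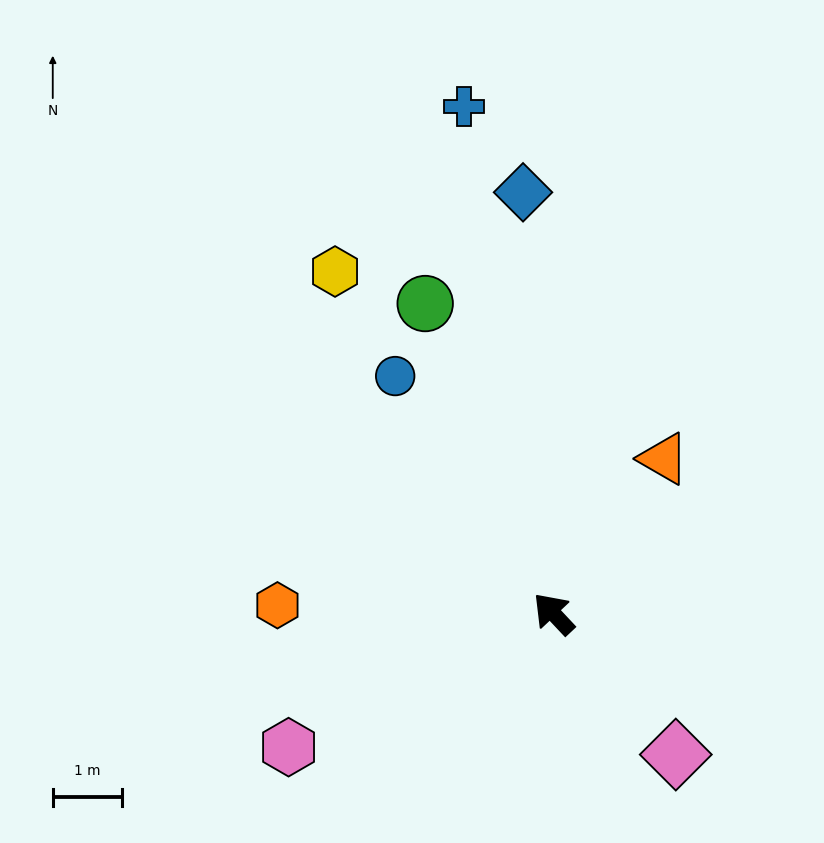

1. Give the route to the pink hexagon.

turn left 74°, forward 4.3 m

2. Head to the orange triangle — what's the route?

turn right 79°, forward 2.7 m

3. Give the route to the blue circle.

turn right 9°, forward 4.1 m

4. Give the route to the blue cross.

turn right 33°, forward 7.4 m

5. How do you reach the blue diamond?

turn right 39°, forward 6.1 m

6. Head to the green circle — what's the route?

turn right 21°, forward 4.8 m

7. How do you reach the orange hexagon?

turn left 45°, forward 4.0 m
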